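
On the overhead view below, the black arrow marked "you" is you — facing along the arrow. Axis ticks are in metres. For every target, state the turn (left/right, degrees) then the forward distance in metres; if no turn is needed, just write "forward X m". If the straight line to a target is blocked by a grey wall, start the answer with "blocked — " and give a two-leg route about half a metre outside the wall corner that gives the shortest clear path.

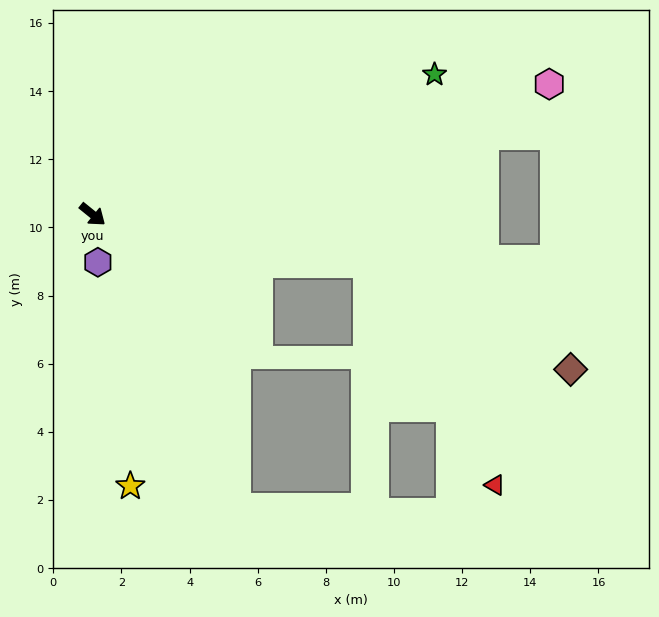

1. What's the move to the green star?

turn left 61°, forward 10.8 m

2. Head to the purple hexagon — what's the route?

turn right 45°, forward 1.4 m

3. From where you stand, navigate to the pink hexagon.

turn left 55°, forward 13.9 m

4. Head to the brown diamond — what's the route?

blocked — turn left 29°, forward 8.2 m, then turn right 18°, forward 6.7 m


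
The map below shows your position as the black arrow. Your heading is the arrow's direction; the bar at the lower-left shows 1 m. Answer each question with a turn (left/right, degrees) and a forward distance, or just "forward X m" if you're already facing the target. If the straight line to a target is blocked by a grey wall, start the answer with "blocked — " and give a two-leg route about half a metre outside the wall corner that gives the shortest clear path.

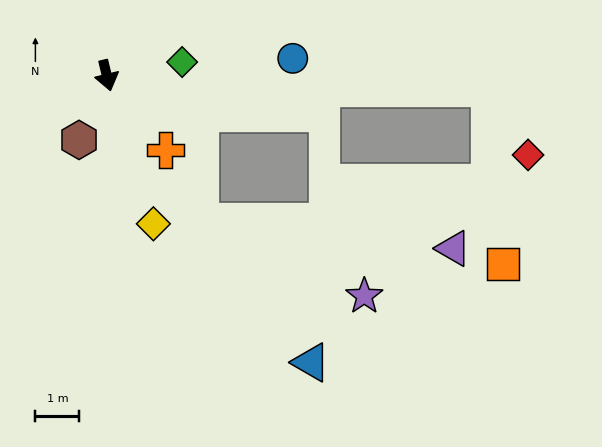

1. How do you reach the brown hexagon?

turn right 37°, forward 1.6 m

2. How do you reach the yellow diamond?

turn left 4°, forward 3.5 m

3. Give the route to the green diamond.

turn left 87°, forward 1.7 m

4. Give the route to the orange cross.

turn left 25°, forward 2.2 m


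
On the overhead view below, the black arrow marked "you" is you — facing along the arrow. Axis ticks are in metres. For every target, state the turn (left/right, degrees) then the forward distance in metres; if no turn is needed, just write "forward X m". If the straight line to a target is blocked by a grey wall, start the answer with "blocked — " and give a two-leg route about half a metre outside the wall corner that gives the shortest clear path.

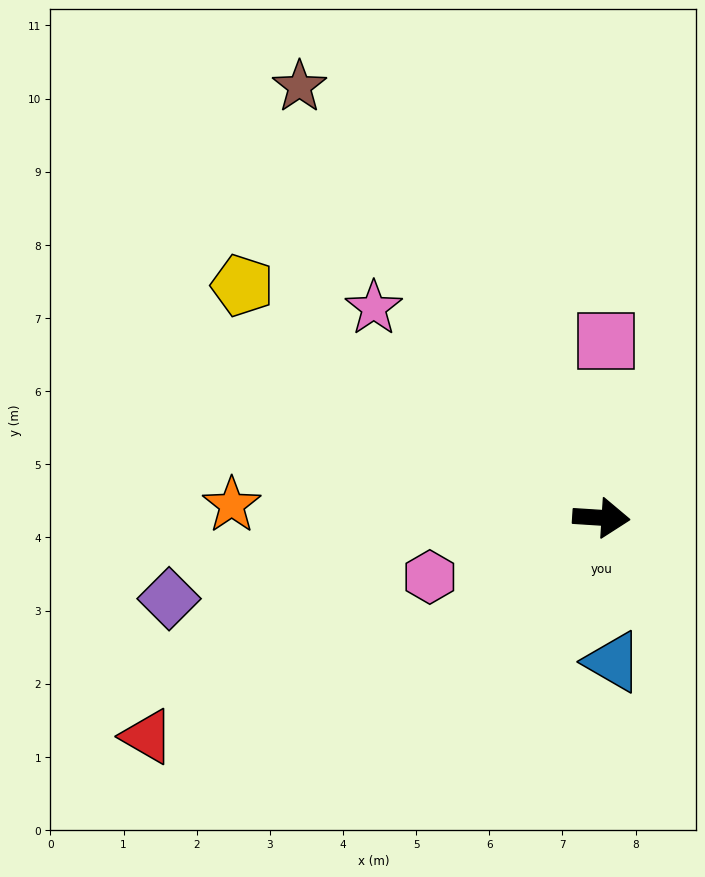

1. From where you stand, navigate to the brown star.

turn left 129°, forward 7.2 m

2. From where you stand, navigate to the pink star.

turn left 141°, forward 4.2 m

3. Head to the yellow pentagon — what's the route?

turn left 151°, forward 5.8 m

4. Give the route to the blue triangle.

turn right 82°, forward 2.0 m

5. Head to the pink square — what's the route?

turn left 92°, forward 2.4 m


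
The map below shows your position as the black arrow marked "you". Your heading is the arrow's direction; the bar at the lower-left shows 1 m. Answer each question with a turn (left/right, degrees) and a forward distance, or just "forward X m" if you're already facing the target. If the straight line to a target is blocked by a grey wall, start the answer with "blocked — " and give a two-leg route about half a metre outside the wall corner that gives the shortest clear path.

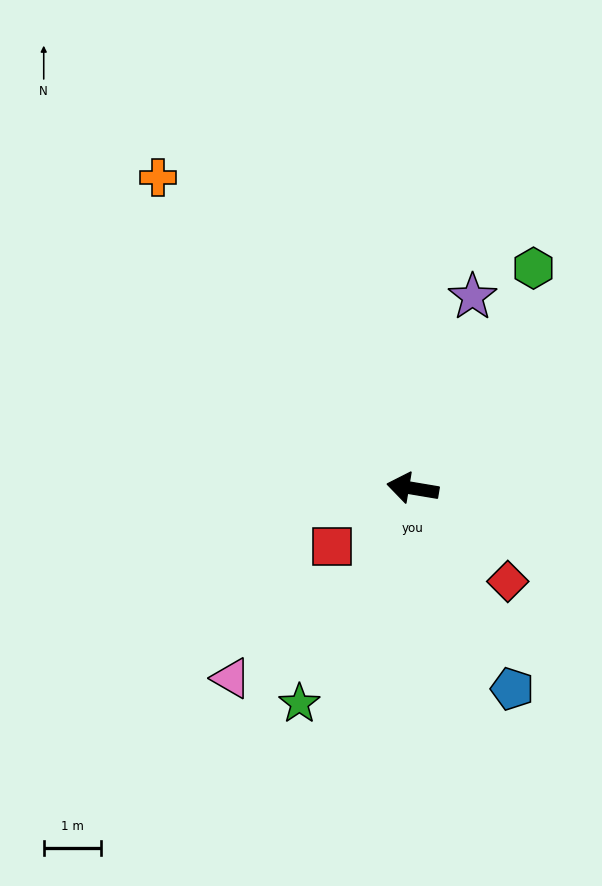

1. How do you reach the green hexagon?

turn right 109°, forward 4.4 m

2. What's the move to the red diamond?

turn left 145°, forward 2.3 m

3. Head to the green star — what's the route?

turn left 72°, forward 4.3 m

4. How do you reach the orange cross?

turn right 41°, forward 7.0 m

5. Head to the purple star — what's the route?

turn right 98°, forward 3.5 m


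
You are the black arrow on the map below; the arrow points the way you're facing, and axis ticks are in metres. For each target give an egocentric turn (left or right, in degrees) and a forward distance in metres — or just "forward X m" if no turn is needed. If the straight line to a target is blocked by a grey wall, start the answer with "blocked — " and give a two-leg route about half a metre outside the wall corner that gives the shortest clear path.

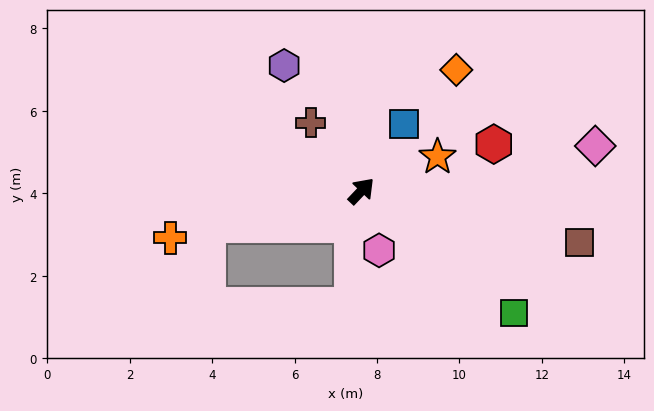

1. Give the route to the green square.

turn right 85°, forward 4.7 m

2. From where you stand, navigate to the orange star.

turn right 22°, forward 2.0 m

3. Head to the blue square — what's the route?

turn left 11°, forward 1.9 m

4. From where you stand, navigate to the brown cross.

turn left 80°, forward 2.1 m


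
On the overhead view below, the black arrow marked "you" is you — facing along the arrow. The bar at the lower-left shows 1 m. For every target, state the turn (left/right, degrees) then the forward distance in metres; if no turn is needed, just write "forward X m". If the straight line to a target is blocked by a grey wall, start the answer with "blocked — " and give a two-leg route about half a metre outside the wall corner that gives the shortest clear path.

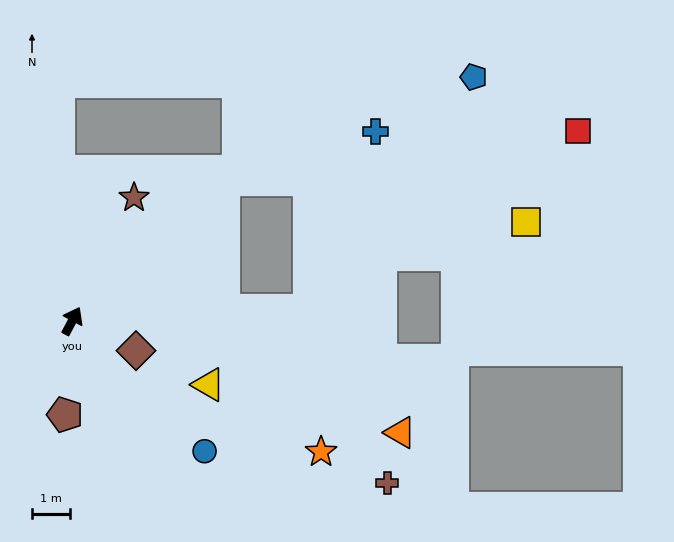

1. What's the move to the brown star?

forward 3.6 m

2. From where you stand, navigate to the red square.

blocked — turn right 19°, forward 5.4 m, then turn right 35°, forward 9.4 m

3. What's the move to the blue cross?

blocked — turn right 19°, forward 5.4 m, then turn right 25°, forward 4.2 m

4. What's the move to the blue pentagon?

blocked — turn right 59°, forward 6.2 m, then turn left 52°, forward 7.5 m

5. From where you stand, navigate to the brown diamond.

turn right 87°, forward 1.8 m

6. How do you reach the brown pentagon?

turn right 156°, forward 2.5 m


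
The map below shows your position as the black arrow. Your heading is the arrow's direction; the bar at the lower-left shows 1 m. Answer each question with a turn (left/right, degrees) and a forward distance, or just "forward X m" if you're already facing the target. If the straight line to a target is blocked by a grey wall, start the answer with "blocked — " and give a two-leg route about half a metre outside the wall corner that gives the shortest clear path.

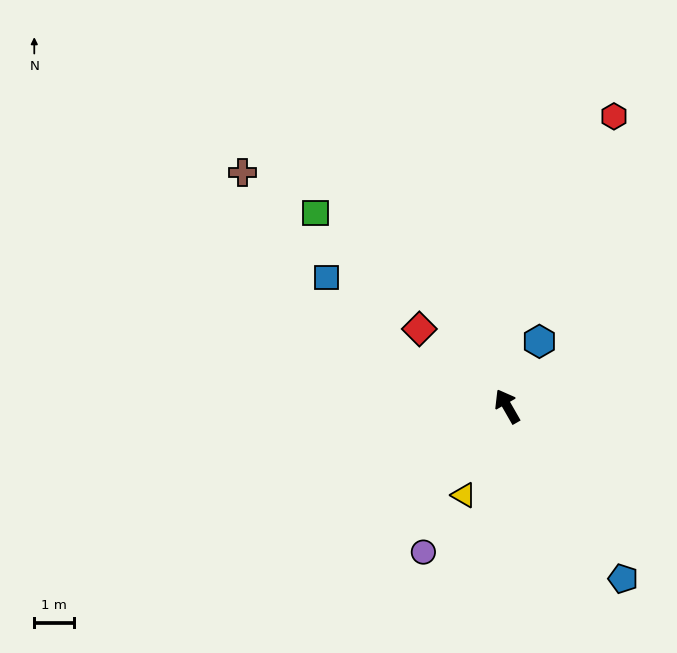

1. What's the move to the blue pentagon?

turn right 176°, forward 5.3 m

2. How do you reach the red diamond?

turn left 19°, forward 3.0 m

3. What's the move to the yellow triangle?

turn left 124°, forward 2.5 m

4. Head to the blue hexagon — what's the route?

turn right 56°, forward 1.8 m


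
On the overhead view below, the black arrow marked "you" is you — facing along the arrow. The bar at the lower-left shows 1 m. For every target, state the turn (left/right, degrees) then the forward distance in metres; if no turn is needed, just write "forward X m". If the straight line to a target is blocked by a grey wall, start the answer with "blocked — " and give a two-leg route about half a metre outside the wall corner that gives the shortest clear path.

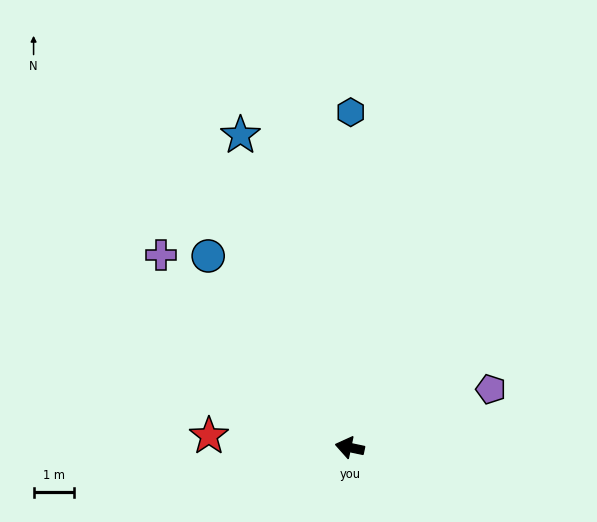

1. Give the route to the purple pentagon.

turn right 146°, forward 3.8 m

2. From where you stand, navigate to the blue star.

turn right 59°, forward 8.1 m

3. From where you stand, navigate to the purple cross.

turn right 34°, forward 6.6 m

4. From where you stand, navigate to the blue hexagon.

turn right 78°, forward 8.3 m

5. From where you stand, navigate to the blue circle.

turn right 42°, forward 5.9 m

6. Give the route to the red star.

turn left 7°, forward 3.5 m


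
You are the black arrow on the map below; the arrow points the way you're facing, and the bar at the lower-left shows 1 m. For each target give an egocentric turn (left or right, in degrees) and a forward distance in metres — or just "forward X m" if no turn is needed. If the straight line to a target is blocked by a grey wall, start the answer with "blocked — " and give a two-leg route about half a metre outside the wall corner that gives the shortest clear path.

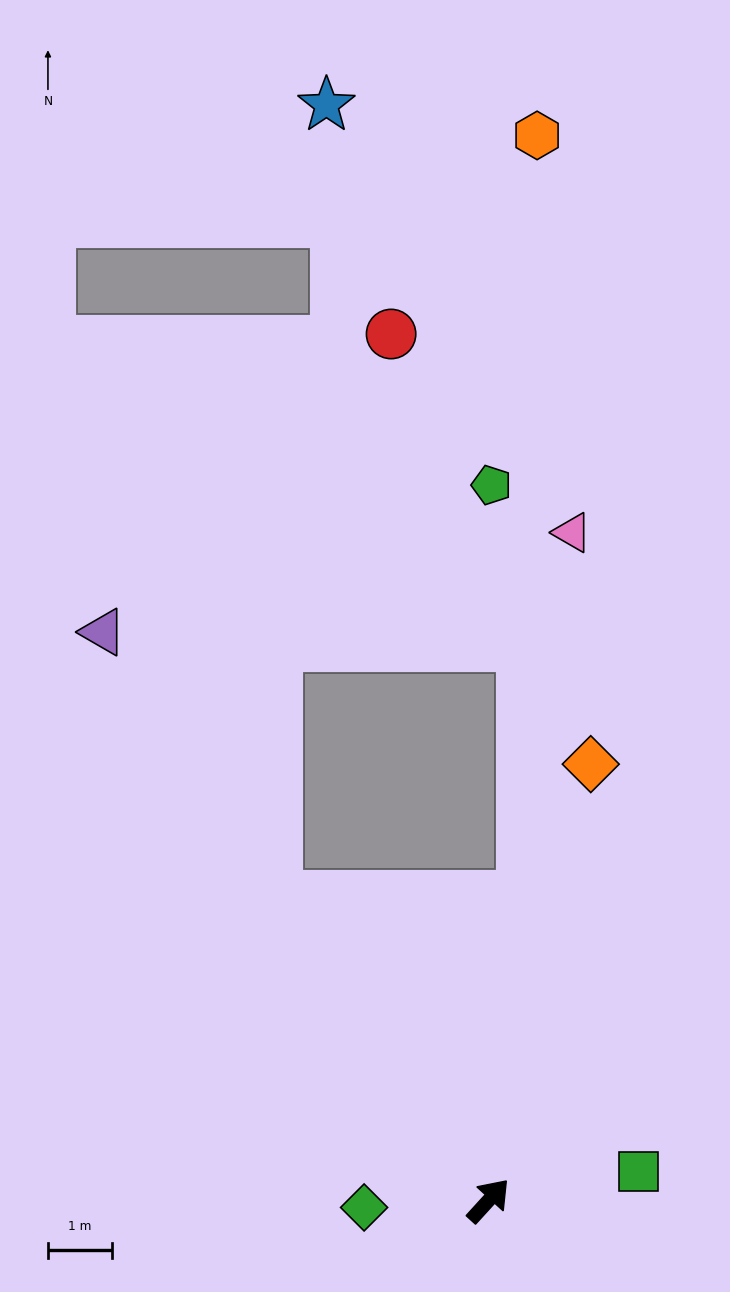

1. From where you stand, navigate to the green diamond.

turn left 136°, forward 2.0 m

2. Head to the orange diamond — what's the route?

turn left 29°, forward 7.0 m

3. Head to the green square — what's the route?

turn right 37°, forward 2.4 m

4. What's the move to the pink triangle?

turn left 35°, forward 10.6 m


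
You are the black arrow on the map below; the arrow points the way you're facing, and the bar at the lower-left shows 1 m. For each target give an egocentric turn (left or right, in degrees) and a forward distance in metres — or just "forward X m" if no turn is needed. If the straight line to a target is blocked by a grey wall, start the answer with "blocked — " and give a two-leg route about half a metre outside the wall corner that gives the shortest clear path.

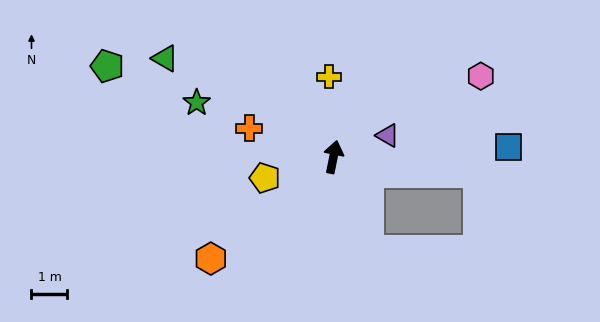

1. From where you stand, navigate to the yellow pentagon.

turn left 118°, forward 2.0 m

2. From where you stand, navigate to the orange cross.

turn left 83°, forward 2.5 m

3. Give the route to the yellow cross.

turn left 15°, forward 2.2 m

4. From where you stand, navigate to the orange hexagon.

turn left 141°, forward 4.4 m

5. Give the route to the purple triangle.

turn right 57°, forward 1.6 m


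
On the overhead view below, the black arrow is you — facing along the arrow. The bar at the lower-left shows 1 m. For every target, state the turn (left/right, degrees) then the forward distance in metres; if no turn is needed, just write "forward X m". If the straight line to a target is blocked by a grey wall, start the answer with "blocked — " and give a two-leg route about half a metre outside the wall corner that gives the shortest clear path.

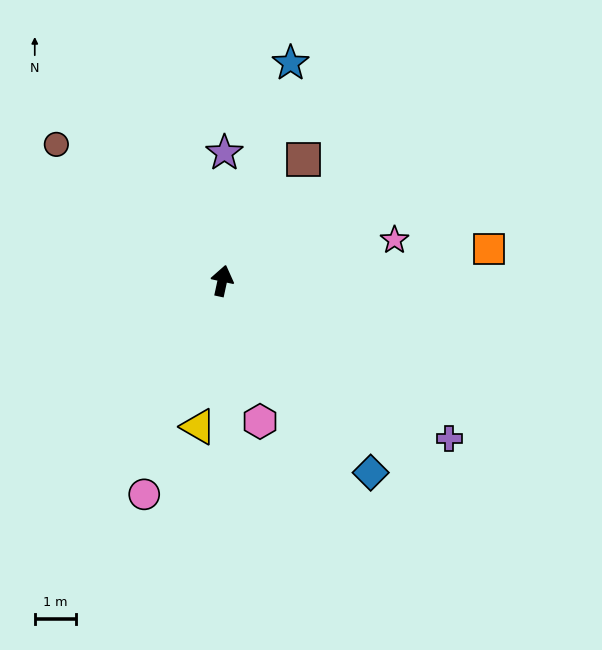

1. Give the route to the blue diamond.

turn right 130°, forward 5.9 m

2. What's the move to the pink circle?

turn left 172°, forward 5.6 m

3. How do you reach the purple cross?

turn right 113°, forward 6.7 m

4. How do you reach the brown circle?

turn left 63°, forward 5.3 m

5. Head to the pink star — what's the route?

turn right 64°, forward 4.3 m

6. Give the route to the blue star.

turn right 5°, forward 5.6 m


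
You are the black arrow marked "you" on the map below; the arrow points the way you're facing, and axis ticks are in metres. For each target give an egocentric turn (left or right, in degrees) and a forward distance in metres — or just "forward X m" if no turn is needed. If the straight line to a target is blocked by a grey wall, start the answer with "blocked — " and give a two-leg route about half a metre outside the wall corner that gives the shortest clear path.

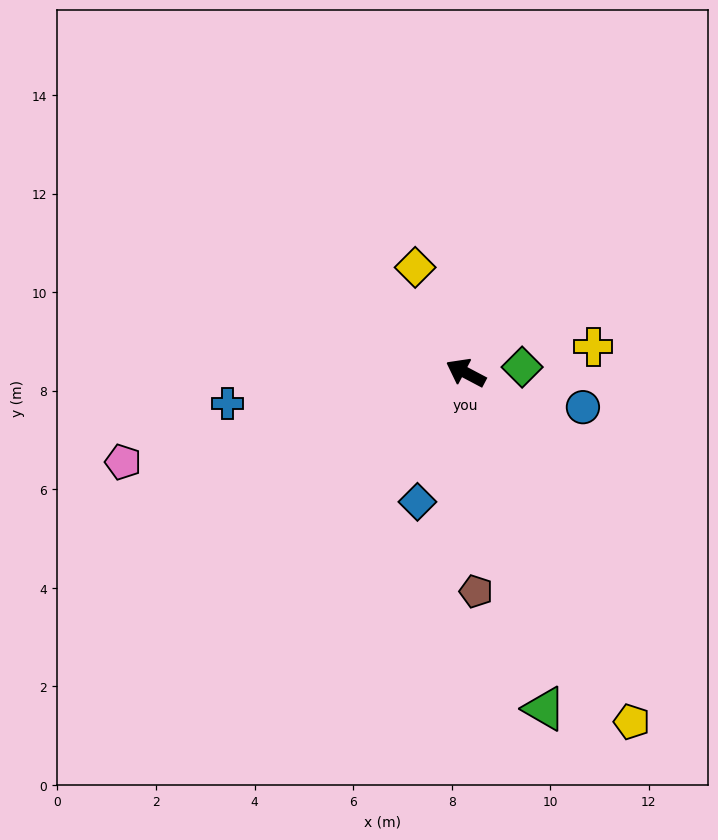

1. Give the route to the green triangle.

turn left 131°, forward 7.0 m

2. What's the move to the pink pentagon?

turn left 42°, forward 7.2 m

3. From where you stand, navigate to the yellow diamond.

turn right 36°, forward 2.4 m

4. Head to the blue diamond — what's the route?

turn left 97°, forward 2.8 m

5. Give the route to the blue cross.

turn left 35°, forward 4.9 m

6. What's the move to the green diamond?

turn right 146°, forward 1.1 m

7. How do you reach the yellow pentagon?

turn left 143°, forward 7.8 m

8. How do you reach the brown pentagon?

turn left 121°, forward 4.4 m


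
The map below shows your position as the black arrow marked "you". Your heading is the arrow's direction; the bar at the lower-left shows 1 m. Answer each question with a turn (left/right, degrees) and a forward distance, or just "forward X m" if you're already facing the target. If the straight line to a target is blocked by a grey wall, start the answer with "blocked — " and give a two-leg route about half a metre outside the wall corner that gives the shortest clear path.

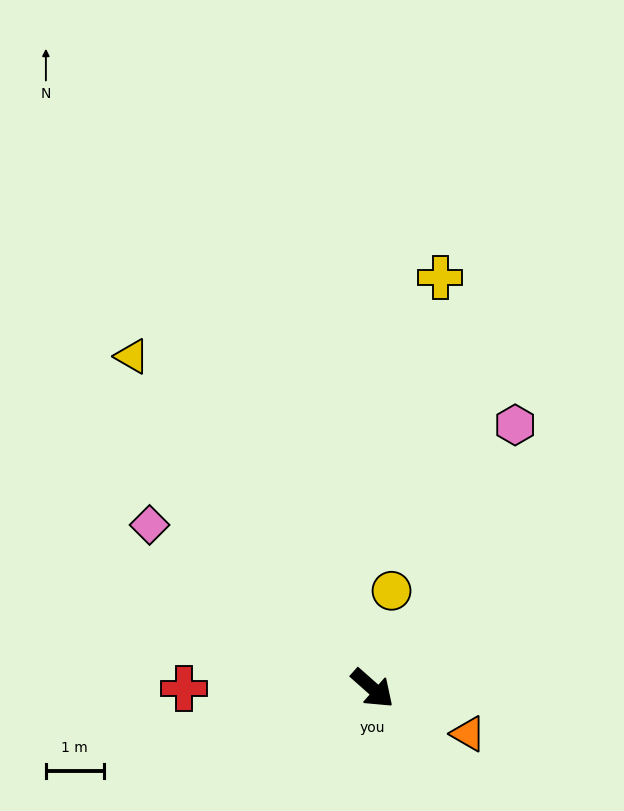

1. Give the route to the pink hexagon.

turn left 103°, forward 5.2 m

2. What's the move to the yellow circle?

turn left 121°, forward 1.7 m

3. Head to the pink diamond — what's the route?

turn right 175°, forward 4.8 m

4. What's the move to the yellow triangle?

turn left 167°, forward 7.1 m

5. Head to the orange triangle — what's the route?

turn left 16°, forward 1.8 m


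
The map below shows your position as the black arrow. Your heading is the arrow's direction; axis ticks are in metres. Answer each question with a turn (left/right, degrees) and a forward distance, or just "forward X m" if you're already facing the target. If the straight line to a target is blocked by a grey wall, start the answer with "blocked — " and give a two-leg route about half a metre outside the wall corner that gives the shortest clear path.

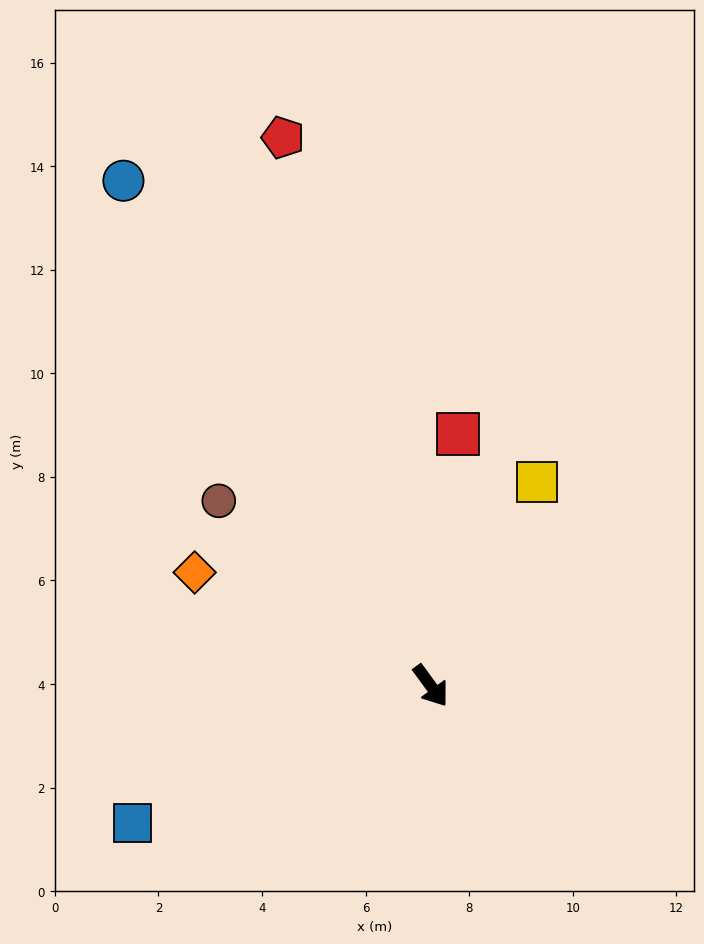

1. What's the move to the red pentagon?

turn left 159°, forward 11.0 m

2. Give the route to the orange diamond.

turn right 152°, forward 5.1 m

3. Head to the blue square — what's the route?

turn right 101°, forward 6.3 m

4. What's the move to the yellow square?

turn left 116°, forward 4.4 m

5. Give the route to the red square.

turn left 138°, forward 4.9 m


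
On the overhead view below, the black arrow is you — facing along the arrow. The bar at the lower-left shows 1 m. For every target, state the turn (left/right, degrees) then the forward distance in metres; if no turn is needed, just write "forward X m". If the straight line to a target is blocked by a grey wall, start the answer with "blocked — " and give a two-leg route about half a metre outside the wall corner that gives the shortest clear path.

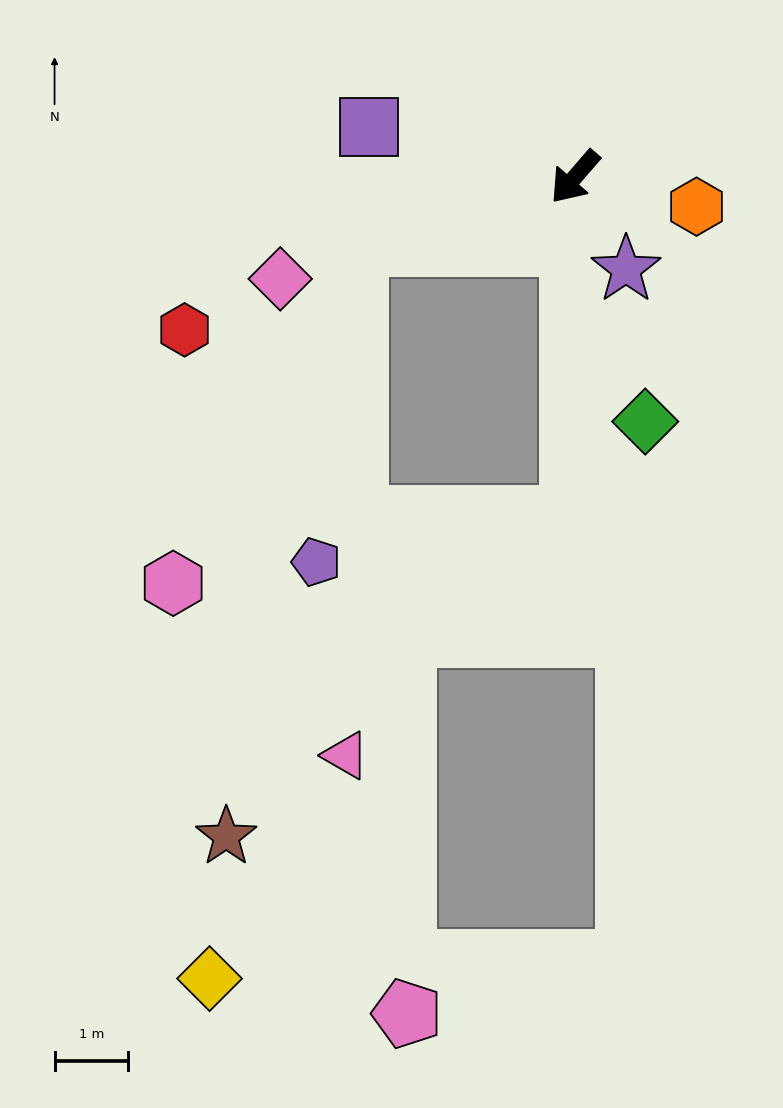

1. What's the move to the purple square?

turn right 63°, forward 2.9 m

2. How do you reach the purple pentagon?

blocked — turn right 32°, forward 3.1 m, then turn left 65°, forward 4.4 m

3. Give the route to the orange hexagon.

turn left 117°, forward 1.7 m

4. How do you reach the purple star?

turn left 70°, forward 1.4 m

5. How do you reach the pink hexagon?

blocked — turn right 32°, forward 3.1 m, then turn left 44°, forward 5.3 m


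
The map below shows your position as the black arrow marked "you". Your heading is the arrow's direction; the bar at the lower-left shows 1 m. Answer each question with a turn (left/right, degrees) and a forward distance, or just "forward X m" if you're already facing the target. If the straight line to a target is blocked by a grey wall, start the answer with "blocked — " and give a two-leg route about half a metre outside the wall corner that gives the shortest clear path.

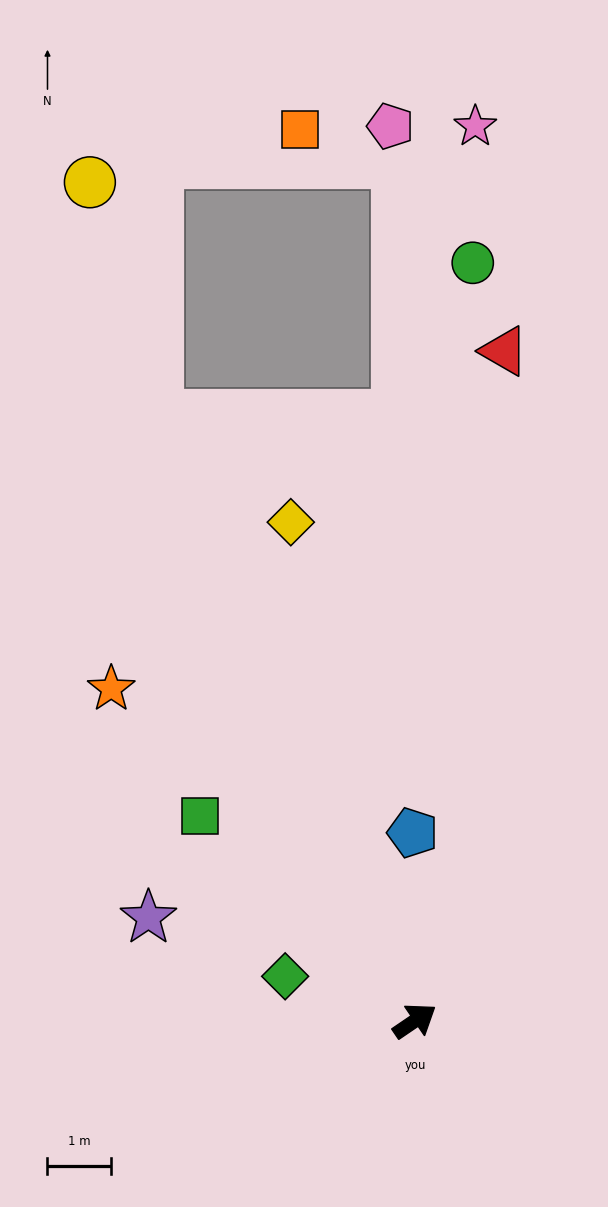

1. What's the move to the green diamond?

turn left 127°, forward 2.2 m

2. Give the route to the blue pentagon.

turn left 56°, forward 3.0 m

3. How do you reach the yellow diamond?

turn left 70°, forward 8.1 m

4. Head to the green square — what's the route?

turn left 102°, forward 4.7 m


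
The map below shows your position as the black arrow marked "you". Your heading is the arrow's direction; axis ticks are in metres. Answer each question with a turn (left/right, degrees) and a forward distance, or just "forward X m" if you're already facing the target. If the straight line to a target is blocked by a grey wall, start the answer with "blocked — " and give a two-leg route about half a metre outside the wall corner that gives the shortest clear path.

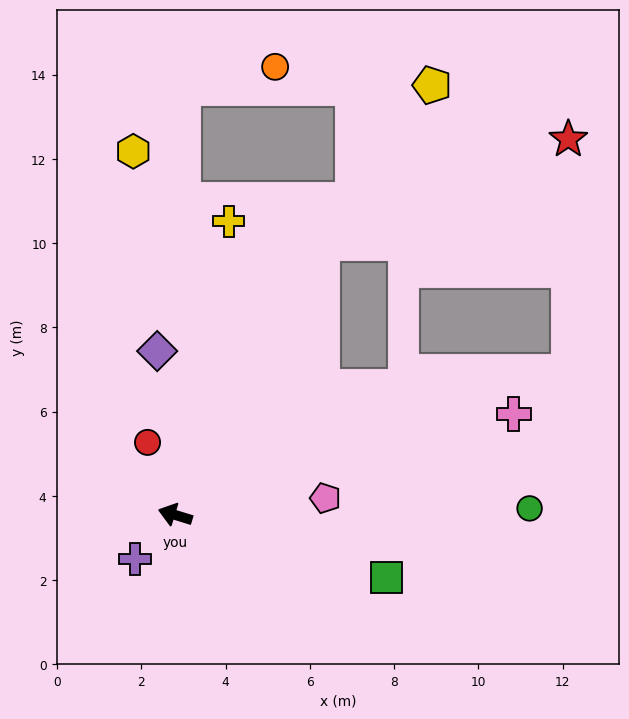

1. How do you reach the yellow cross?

turn right 83°, forward 7.1 m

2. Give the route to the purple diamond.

turn right 67°, forward 3.9 m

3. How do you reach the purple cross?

turn left 65°, forward 1.4 m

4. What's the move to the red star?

blocked — turn right 101°, forward 7.3 m, then turn right 39°, forward 6.3 m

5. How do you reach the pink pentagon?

turn right 156°, forward 3.6 m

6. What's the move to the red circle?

turn right 52°, forward 1.8 m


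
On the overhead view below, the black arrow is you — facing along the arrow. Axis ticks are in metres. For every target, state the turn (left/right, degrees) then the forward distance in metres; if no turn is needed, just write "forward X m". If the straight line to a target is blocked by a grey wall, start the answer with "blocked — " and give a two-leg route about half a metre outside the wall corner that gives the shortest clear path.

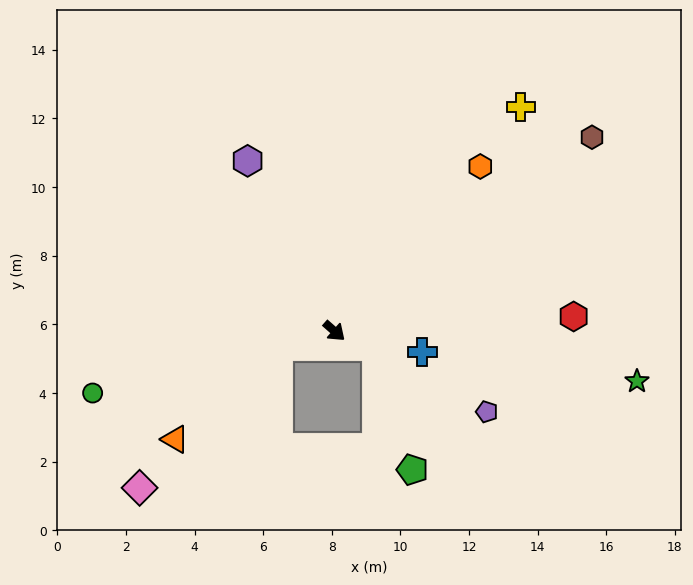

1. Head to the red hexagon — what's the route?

turn left 45°, forward 7.0 m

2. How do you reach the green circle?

turn right 124°, forward 7.3 m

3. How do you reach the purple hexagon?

turn left 158°, forward 5.6 m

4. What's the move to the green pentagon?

blocked — turn left 21°, forward 1.3 m, then turn right 53°, forward 3.7 m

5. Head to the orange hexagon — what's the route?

turn left 90°, forward 6.4 m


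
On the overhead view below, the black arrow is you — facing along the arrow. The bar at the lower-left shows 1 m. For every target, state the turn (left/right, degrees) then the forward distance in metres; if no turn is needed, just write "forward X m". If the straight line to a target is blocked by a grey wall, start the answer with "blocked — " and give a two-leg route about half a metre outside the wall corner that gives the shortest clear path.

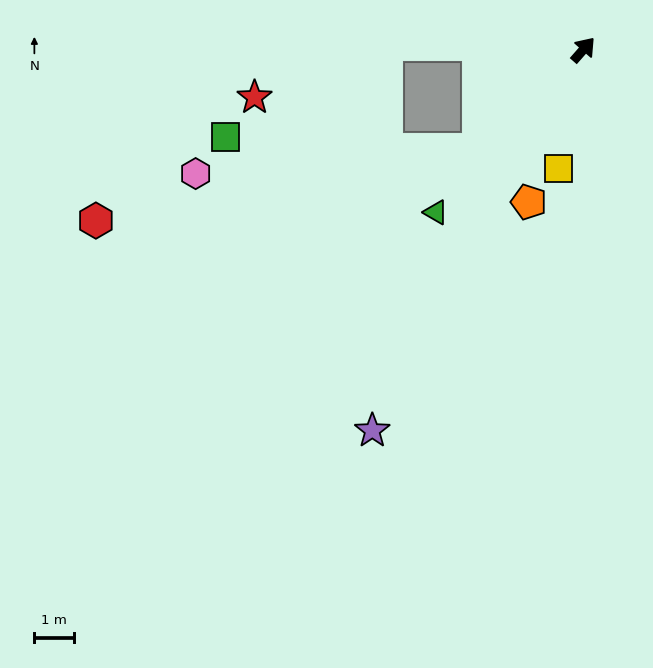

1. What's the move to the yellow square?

turn right 151°, forward 3.1 m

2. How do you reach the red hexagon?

blocked — turn left 175°, forward 3.7 m, then turn right 33°, forward 9.9 m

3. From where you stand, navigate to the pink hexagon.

blocked — turn left 175°, forward 3.7 m, then turn right 39°, forward 7.2 m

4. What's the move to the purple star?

turn right 168°, forward 11.0 m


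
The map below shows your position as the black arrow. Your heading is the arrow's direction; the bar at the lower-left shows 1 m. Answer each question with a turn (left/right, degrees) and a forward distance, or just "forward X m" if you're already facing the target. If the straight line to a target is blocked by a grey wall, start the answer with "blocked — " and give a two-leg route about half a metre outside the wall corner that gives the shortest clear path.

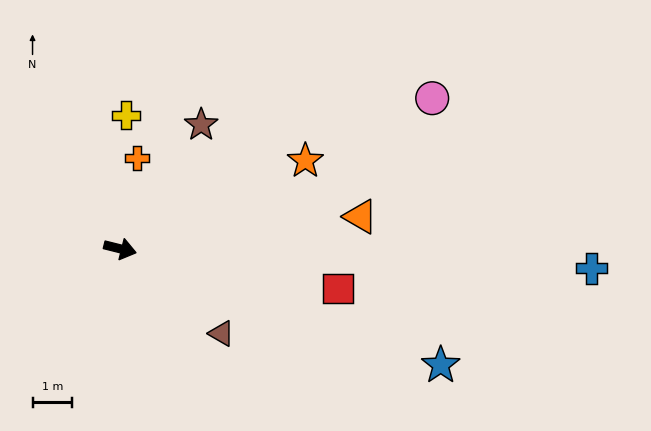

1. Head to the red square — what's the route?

turn left 4°, forward 5.6 m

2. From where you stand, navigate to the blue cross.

turn left 12°, forward 12.0 m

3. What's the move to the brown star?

turn left 71°, forward 3.8 m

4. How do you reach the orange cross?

turn left 93°, forward 2.3 m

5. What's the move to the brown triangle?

turn right 26°, forward 3.3 m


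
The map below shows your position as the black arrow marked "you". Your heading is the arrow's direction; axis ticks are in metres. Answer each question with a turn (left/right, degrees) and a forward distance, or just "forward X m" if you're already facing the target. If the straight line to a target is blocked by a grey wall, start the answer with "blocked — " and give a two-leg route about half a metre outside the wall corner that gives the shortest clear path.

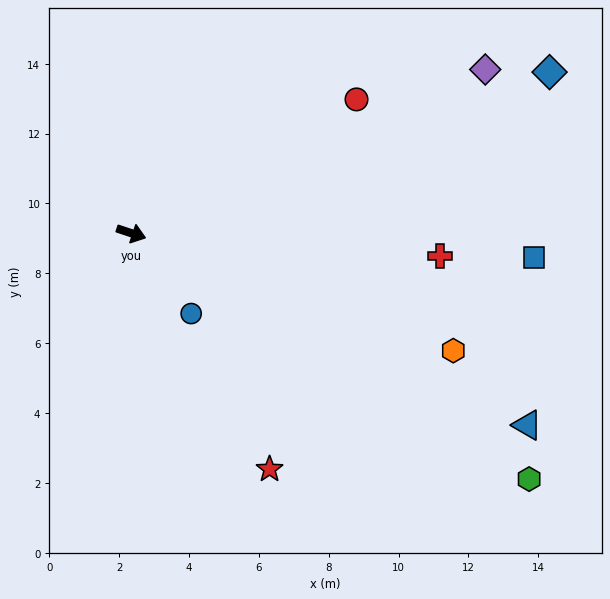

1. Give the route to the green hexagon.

turn right 13°, forward 13.4 m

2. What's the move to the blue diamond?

turn left 39°, forward 12.8 m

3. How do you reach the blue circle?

turn right 35°, forward 2.9 m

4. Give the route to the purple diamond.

turn left 43°, forward 11.2 m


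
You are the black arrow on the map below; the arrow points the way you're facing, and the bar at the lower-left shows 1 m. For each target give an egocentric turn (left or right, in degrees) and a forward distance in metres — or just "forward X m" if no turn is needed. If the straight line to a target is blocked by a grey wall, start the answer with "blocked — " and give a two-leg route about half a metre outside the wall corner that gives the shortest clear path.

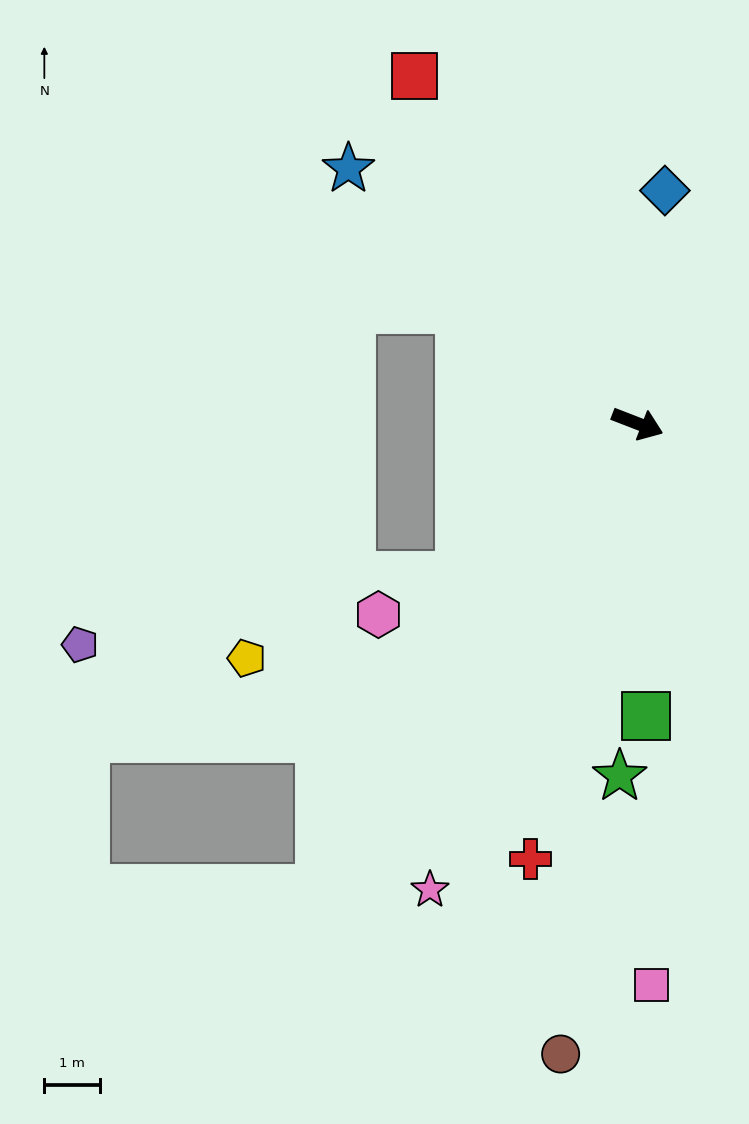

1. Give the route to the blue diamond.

turn left 104°, forward 4.2 m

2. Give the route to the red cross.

turn right 83°, forward 8.0 m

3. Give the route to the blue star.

turn left 160°, forward 6.9 m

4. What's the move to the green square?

turn right 67°, forward 5.2 m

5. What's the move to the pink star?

turn right 93°, forward 9.1 m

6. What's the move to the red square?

turn left 144°, forward 7.4 m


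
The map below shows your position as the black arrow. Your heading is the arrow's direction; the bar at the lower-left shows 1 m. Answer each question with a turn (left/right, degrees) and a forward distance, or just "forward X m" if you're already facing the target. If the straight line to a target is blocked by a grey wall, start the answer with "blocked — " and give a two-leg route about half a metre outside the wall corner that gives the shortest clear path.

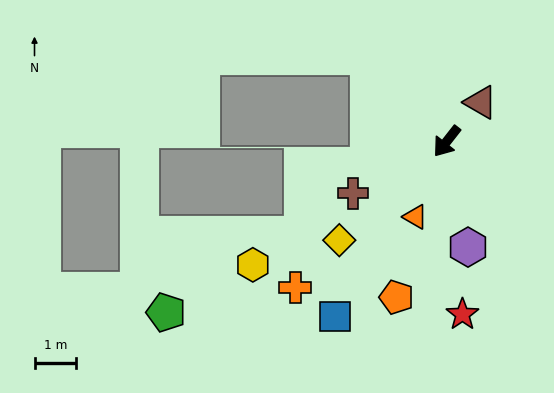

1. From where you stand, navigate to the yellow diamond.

turn right 9°, forward 3.5 m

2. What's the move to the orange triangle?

turn left 15°, forward 2.0 m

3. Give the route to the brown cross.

turn right 23°, forward 2.6 m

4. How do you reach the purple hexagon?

turn left 49°, forward 2.6 m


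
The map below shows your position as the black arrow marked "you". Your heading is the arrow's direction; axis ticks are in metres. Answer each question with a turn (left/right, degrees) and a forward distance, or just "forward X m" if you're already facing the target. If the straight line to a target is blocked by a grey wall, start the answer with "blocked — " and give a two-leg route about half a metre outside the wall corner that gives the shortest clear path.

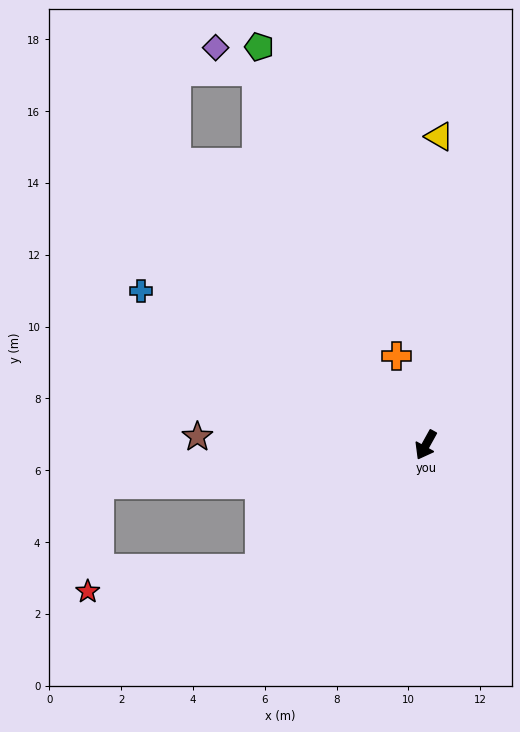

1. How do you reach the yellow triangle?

turn right 153°, forward 8.6 m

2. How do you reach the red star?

blocked — turn right 24°, forward 5.8 m, then turn right 30°, forward 4.9 m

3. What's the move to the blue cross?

turn right 89°, forward 9.0 m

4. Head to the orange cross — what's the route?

turn right 133°, forward 2.6 m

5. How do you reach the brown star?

turn right 63°, forward 6.4 m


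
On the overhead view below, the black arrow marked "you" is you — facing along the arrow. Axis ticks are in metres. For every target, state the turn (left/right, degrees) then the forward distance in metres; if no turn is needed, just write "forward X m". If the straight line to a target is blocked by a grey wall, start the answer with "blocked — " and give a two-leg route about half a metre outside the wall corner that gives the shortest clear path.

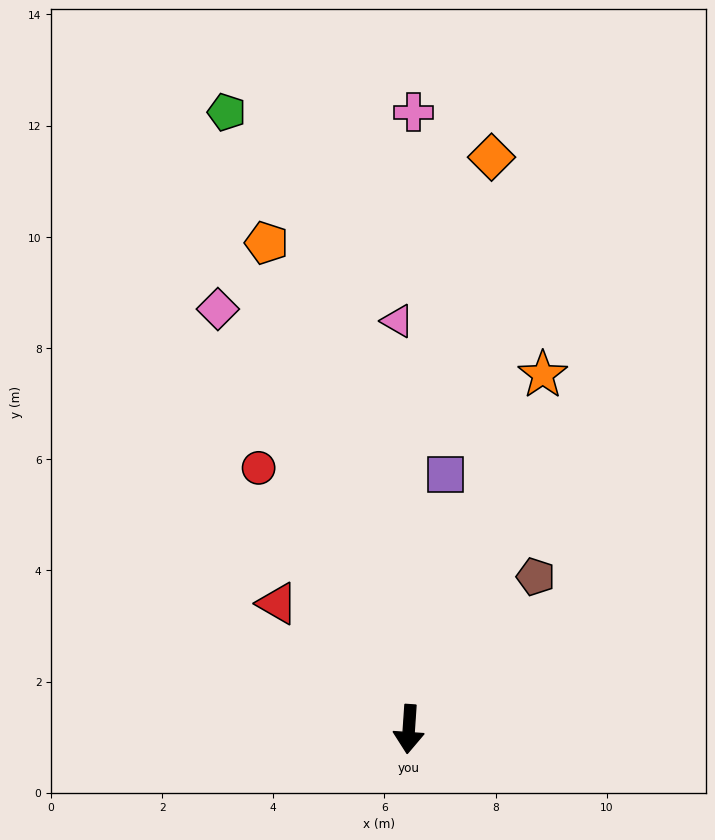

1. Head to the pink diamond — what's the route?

turn right 152°, forward 8.3 m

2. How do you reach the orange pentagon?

turn right 160°, forward 9.1 m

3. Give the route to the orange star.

turn left 163°, forward 6.8 m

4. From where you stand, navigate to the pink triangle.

turn right 175°, forward 7.3 m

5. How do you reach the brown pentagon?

turn left 144°, forward 3.6 m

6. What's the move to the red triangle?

turn right 130°, forward 3.3 m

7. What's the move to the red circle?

turn right 146°, forward 5.4 m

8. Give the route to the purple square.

turn left 176°, forward 4.6 m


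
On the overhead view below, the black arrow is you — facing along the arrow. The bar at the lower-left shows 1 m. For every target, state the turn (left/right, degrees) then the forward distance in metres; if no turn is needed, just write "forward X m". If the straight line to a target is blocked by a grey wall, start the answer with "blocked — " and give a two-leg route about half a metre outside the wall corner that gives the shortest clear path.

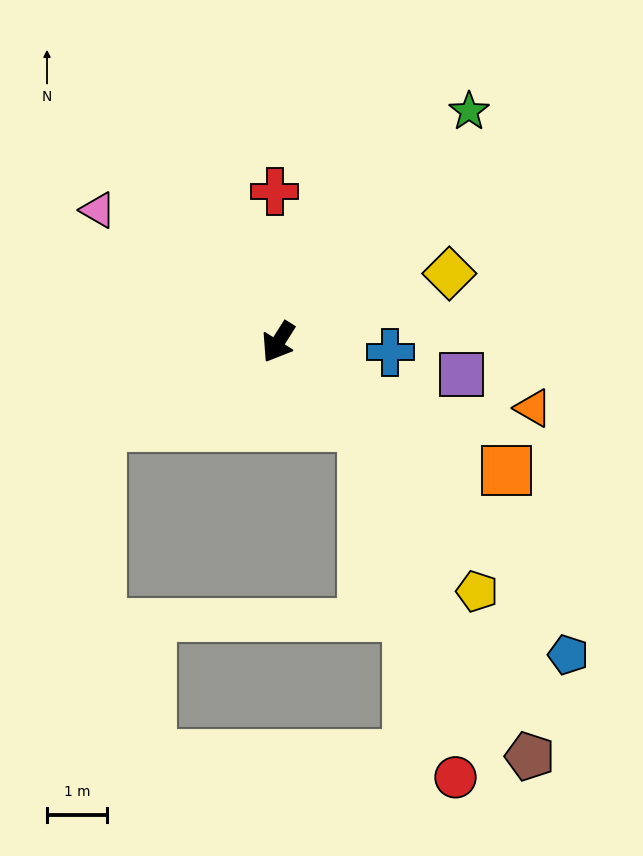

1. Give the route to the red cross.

turn right 147°, forward 2.5 m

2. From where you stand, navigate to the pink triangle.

turn right 94°, forward 3.7 m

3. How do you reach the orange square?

turn left 93°, forward 4.4 m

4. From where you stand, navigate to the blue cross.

turn left 117°, forward 1.9 m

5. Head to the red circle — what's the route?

blocked — turn left 77°, forward 2.0 m, then turn right 30°, forward 6.0 m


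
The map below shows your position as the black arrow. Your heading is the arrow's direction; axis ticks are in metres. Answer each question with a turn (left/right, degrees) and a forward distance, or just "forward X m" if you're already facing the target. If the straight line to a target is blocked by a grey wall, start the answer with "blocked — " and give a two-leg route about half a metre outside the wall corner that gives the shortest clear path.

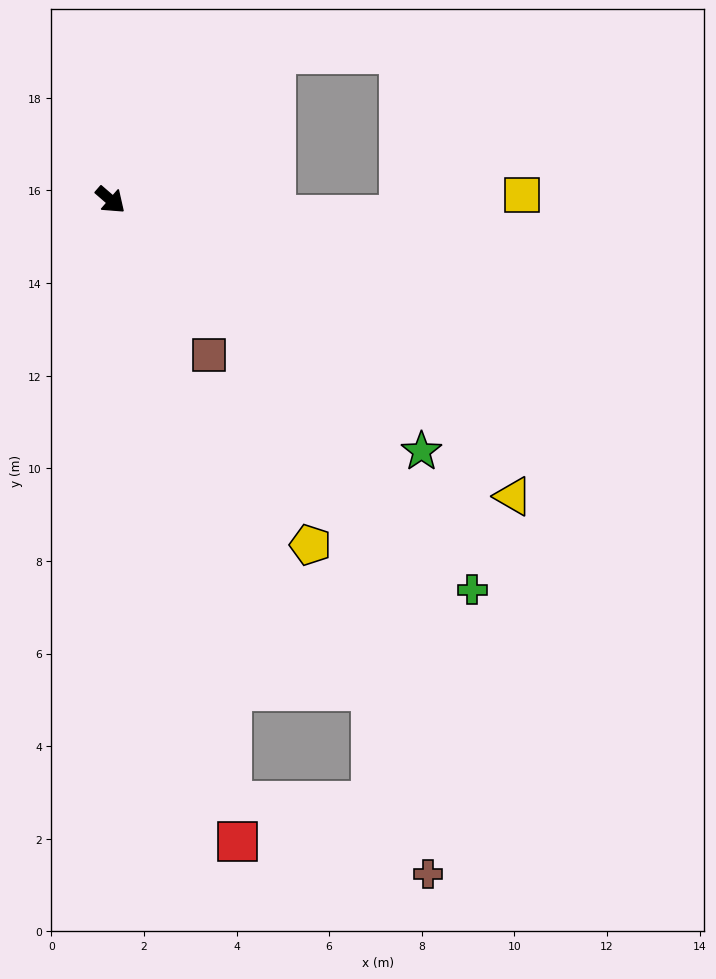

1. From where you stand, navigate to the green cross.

turn right 6°, forward 11.5 m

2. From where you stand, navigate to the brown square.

turn right 17°, forward 4.0 m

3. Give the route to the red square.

turn right 38°, forward 14.1 m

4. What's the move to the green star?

forward 8.6 m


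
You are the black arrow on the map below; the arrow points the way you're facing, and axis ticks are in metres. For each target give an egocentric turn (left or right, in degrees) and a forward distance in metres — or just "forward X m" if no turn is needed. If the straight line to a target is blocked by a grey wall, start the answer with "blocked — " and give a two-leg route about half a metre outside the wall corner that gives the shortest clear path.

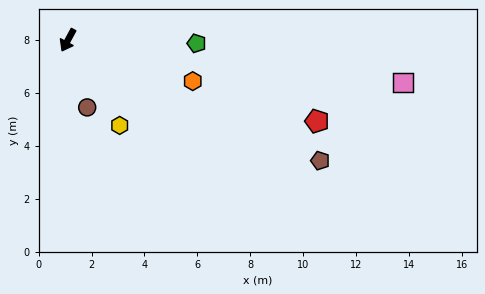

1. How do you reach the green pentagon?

turn left 117°, forward 4.9 m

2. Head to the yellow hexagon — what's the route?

turn left 60°, forward 3.8 m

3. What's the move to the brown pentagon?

turn left 93°, forward 10.6 m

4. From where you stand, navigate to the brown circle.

turn left 44°, forward 2.6 m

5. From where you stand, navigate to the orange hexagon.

turn left 100°, forward 5.0 m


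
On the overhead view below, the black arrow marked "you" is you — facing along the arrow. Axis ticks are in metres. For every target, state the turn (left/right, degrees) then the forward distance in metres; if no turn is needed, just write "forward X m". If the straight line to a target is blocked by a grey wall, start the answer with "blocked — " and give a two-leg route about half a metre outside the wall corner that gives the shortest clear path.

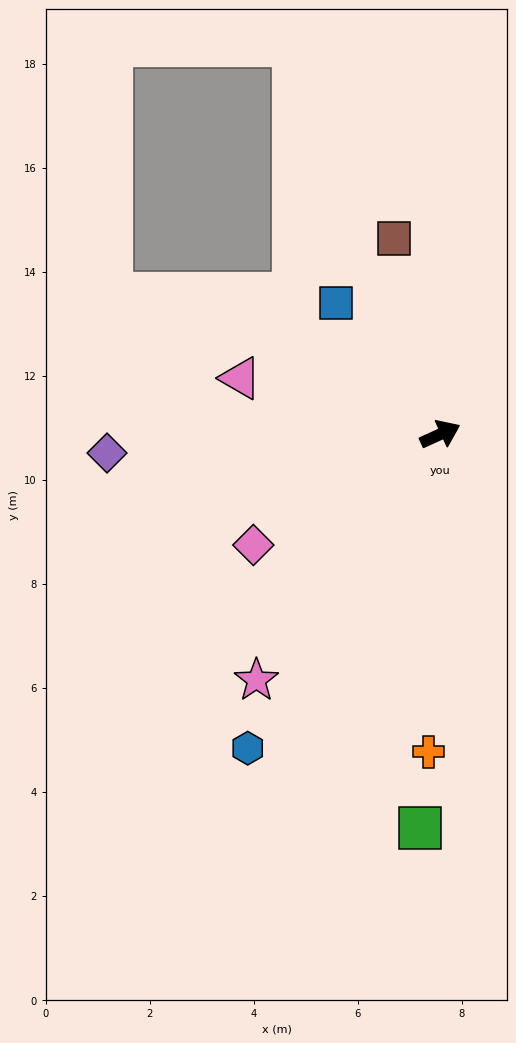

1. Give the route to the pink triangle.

turn left 140°, forward 4.0 m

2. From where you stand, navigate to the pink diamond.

turn right 174°, forward 4.2 m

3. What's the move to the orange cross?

turn right 117°, forward 6.1 m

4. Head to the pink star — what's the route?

turn right 151°, forward 5.9 m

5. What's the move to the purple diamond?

turn left 159°, forward 6.4 m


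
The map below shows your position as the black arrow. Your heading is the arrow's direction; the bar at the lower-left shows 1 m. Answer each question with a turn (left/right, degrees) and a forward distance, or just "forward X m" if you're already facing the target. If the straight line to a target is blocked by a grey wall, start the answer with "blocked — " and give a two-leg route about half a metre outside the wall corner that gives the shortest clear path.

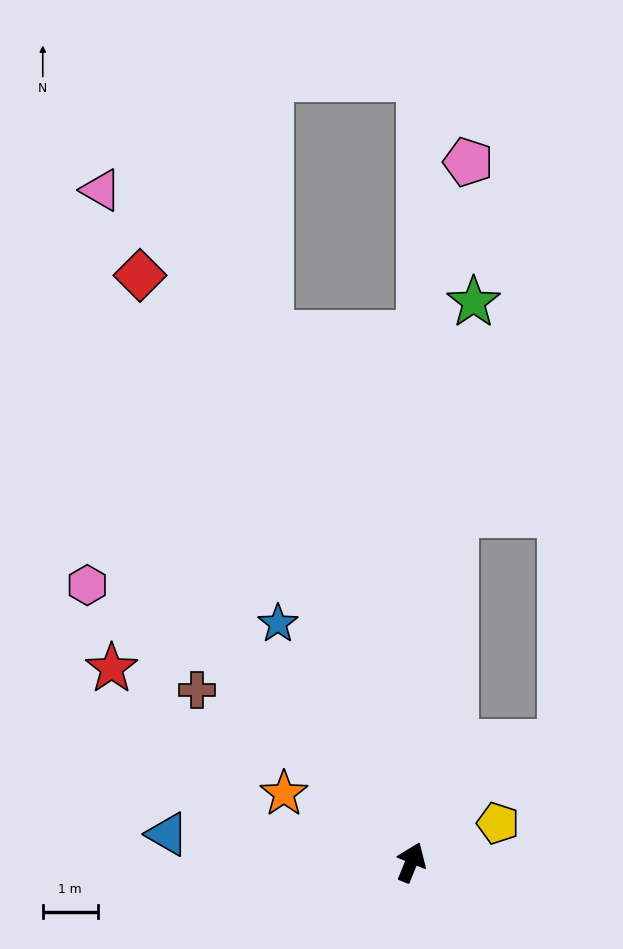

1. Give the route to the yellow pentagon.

turn right 44°, forward 1.7 m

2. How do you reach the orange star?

turn left 84°, forward 2.6 m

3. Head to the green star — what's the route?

turn left 16°, forward 10.3 m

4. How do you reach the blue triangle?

turn left 106°, forward 4.5 m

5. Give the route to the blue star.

turn left 51°, forward 5.0 m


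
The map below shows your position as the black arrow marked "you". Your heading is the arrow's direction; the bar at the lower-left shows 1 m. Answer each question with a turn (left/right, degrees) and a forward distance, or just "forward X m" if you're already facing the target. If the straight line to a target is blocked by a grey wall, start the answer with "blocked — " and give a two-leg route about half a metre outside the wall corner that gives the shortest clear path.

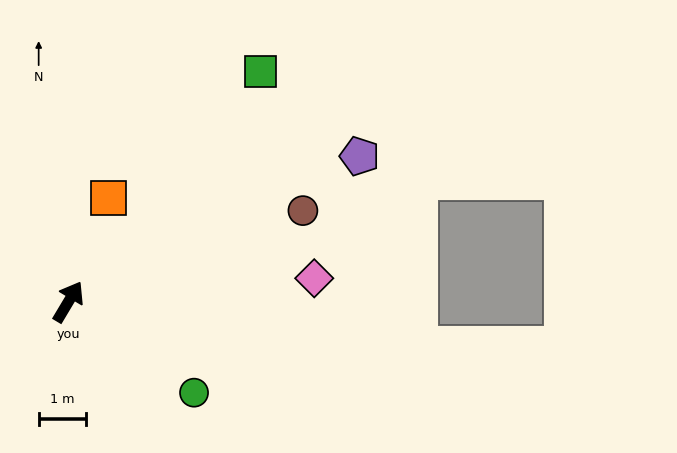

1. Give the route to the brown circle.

turn right 38°, forward 5.3 m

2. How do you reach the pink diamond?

turn right 54°, forward 5.2 m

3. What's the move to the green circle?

turn right 95°, forward 3.3 m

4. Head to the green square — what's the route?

turn right 9°, forward 6.3 m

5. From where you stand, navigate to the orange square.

turn left 10°, forward 2.3 m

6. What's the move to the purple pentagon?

turn right 33°, forward 6.9 m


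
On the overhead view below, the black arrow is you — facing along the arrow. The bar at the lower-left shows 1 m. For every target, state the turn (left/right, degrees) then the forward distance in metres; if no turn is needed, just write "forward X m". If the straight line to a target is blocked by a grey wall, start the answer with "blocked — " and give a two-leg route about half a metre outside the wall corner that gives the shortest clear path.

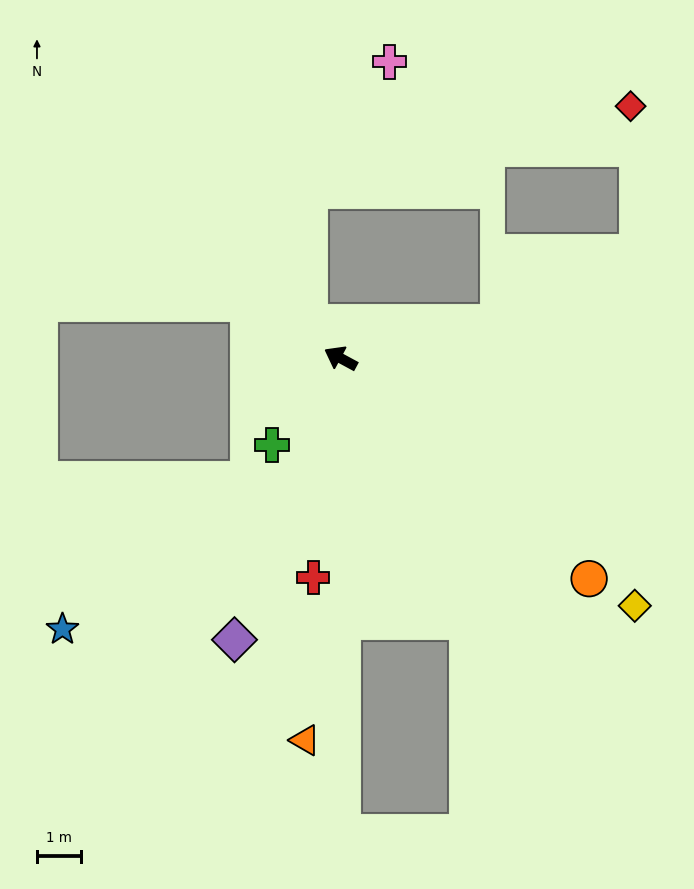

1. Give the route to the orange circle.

turn left 167°, forward 7.6 m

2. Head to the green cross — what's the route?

turn left 80°, forward 2.5 m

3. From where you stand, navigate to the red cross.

turn left 111°, forward 5.1 m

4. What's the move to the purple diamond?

turn left 98°, forward 6.9 m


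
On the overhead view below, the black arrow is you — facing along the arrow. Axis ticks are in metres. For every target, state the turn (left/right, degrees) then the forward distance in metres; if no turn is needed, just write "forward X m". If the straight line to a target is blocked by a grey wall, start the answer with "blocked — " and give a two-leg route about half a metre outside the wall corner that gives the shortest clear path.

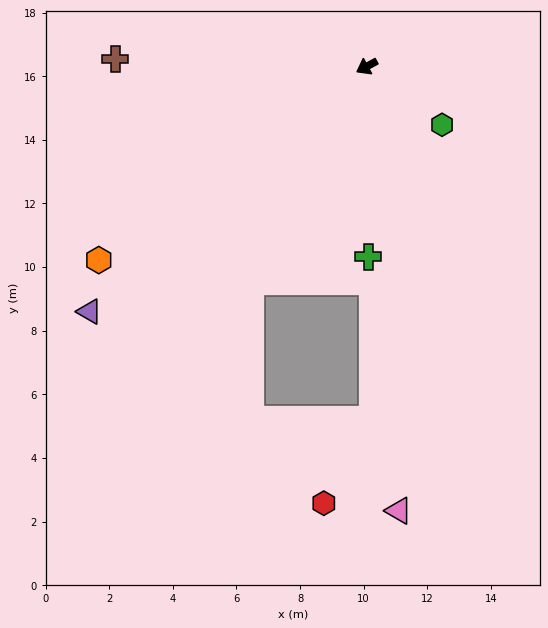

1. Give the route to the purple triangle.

turn left 13°, forward 11.6 m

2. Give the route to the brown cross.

turn right 30°, forward 7.9 m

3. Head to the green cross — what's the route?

turn left 62°, forward 6.0 m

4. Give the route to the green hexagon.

turn left 114°, forward 3.0 m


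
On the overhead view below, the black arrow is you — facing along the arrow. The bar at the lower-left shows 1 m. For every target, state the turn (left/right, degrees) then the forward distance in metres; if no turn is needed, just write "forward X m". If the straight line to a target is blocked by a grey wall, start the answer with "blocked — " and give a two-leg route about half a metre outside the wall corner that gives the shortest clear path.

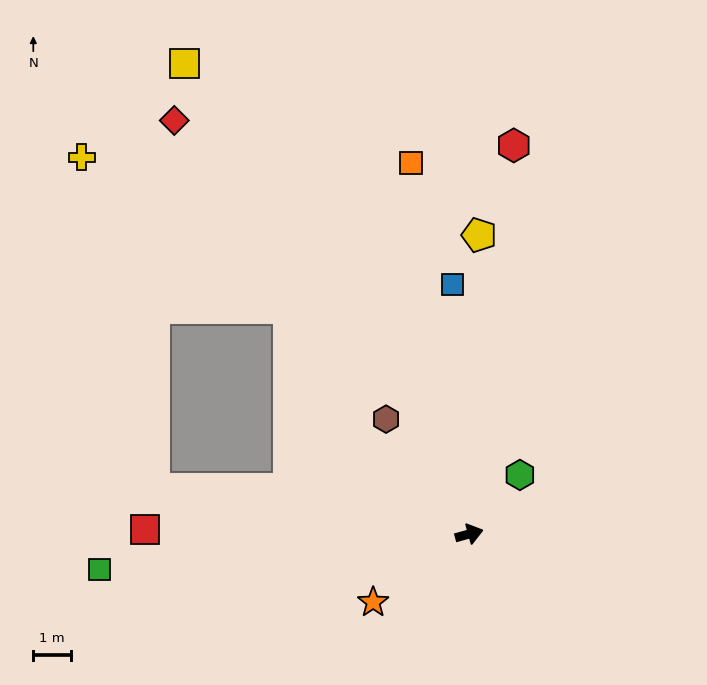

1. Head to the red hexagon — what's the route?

turn left 68°, forward 10.3 m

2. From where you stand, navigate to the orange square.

turn left 83°, forward 9.9 m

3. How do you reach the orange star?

turn right 160°, forward 3.1 m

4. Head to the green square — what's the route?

turn left 170°, forward 9.8 m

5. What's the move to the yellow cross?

blocked — turn left 156°, forward 8.4 m, then turn right 69°, forward 9.0 m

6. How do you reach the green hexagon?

turn left 34°, forward 2.1 m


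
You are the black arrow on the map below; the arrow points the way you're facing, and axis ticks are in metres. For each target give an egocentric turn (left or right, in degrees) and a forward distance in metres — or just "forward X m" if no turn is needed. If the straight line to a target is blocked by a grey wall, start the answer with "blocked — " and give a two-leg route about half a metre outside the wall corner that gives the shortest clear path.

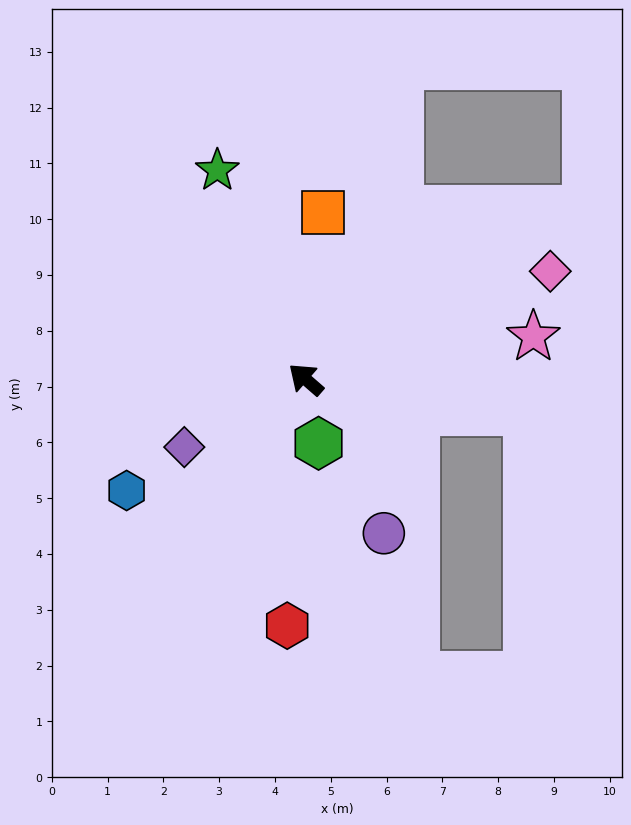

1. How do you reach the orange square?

turn right 55°, forward 3.0 m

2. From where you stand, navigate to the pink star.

turn right 128°, forward 4.2 m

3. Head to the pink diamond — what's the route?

turn right 115°, forward 4.8 m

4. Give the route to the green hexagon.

turn left 142°, forward 1.2 m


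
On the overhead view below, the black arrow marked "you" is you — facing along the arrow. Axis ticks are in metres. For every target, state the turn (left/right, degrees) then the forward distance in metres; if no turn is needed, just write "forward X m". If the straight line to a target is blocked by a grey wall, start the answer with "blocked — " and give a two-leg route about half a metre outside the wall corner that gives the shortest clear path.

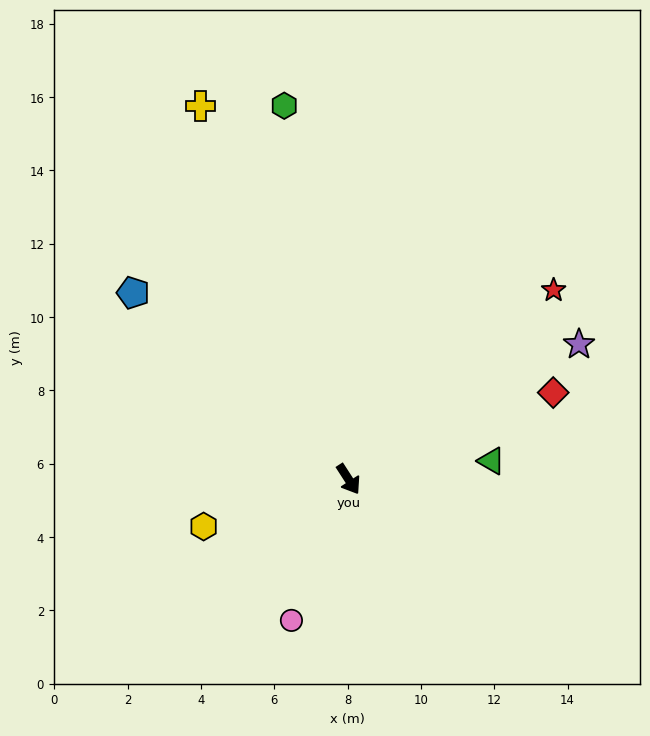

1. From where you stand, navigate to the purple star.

turn left 88°, forward 7.3 m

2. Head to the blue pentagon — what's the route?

turn right 164°, forward 7.8 m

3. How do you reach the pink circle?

turn right 55°, forward 4.2 m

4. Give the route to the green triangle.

turn left 64°, forward 3.9 m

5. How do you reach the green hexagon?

turn left 157°, forward 10.3 m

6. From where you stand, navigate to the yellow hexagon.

turn right 105°, forward 4.2 m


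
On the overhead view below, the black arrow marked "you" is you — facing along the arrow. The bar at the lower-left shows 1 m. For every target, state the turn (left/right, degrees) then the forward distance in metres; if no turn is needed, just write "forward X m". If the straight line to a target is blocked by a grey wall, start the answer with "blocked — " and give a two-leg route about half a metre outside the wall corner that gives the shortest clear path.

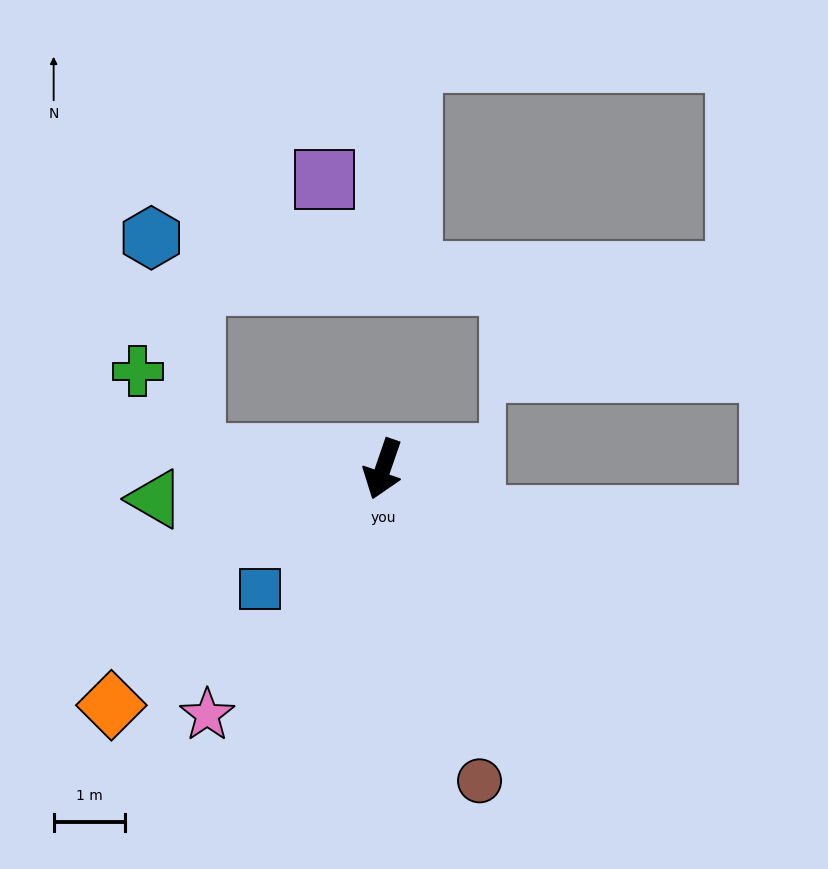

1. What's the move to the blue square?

turn right 27°, forward 2.4 m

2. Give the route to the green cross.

blocked — turn right 76°, forward 2.7 m, then turn right 50°, forward 1.4 m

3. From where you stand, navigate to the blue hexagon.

blocked — turn right 76°, forward 2.7 m, then turn right 73°, forward 3.1 m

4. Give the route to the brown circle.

turn left 36°, forward 4.6 m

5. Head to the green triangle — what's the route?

turn right 63°, forward 3.2 m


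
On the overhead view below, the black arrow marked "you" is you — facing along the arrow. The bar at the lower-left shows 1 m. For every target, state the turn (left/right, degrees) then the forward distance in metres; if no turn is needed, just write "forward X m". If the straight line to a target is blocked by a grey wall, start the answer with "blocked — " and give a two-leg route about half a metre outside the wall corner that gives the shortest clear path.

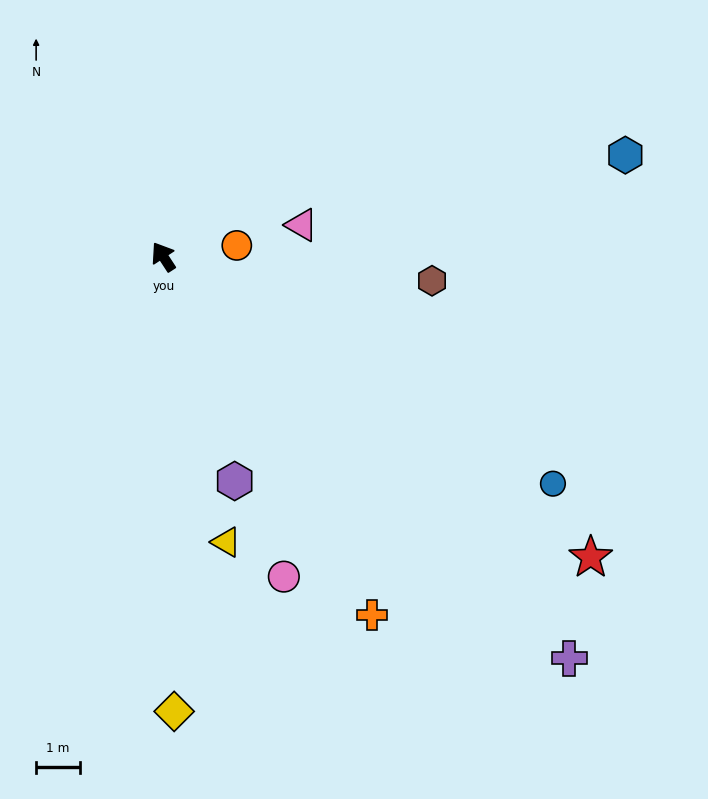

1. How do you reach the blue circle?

turn right 153°, forward 10.2 m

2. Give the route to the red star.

turn right 158°, forward 11.9 m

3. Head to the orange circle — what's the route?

turn right 114°, forward 1.7 m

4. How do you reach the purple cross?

turn right 168°, forward 13.0 m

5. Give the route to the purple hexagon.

turn left 165°, forward 5.3 m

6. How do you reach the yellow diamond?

turn left 148°, forward 10.3 m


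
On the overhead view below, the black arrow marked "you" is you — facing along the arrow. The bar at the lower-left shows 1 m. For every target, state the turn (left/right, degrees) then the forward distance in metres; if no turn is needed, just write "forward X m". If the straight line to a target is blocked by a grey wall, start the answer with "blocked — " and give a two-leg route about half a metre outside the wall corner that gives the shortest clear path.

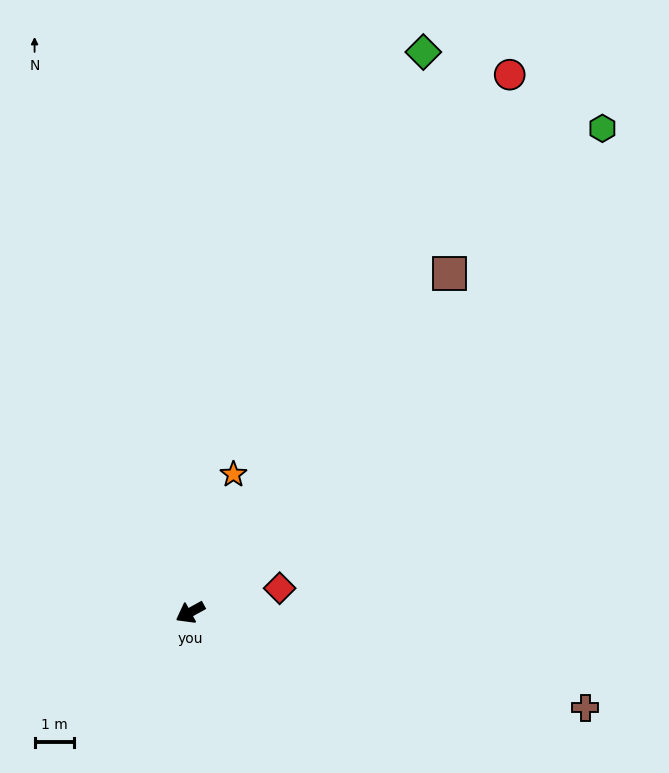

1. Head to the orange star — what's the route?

turn right 136°, forward 3.7 m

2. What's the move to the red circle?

turn right 149°, forward 16.0 m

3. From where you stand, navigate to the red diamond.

turn left 166°, forward 2.4 m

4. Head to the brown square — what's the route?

turn right 156°, forward 10.9 m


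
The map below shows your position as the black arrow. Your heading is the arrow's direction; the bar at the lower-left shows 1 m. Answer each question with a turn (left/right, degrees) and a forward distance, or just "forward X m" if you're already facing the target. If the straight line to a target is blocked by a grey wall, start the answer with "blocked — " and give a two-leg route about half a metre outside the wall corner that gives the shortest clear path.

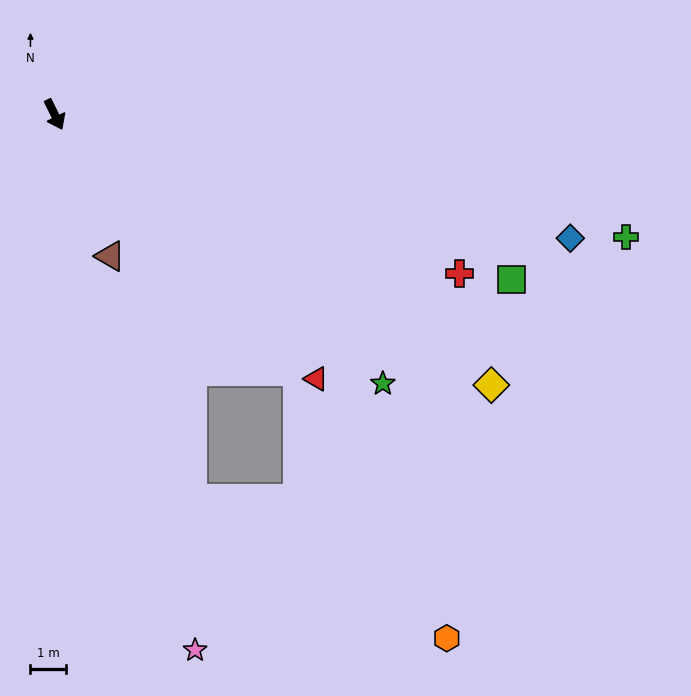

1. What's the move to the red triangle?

turn left 18°, forward 10.6 m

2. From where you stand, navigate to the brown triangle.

turn right 5°, forward 4.3 m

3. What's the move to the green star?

turn left 24°, forward 12.1 m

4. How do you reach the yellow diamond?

turn left 32°, forward 14.6 m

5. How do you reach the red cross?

turn left 42°, forward 12.4 m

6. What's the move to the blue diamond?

turn left 50°, forward 15.1 m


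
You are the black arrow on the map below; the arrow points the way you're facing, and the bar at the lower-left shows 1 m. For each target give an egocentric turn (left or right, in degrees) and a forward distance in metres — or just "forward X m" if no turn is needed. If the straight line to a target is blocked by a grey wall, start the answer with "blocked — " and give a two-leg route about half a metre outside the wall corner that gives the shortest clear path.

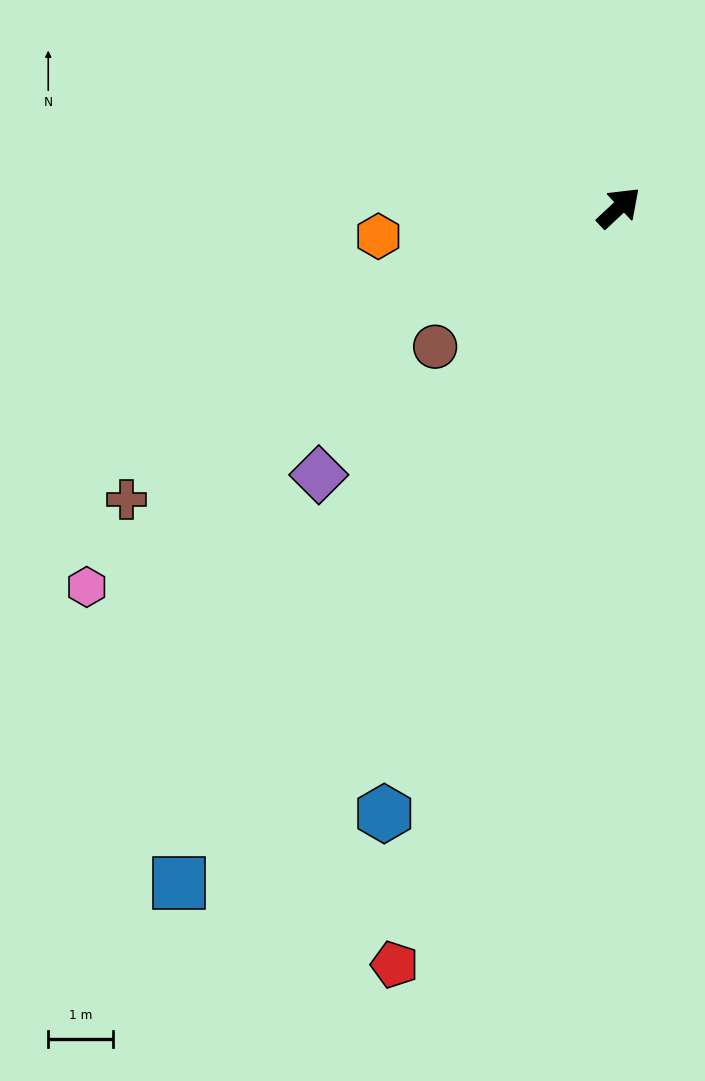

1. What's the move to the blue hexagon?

turn right 154°, forward 10.1 m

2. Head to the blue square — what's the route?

turn right 166°, forward 12.5 m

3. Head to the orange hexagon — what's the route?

turn left 144°, forward 3.8 m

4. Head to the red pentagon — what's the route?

turn right 150°, forward 12.3 m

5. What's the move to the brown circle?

turn left 174°, forward 3.6 m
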